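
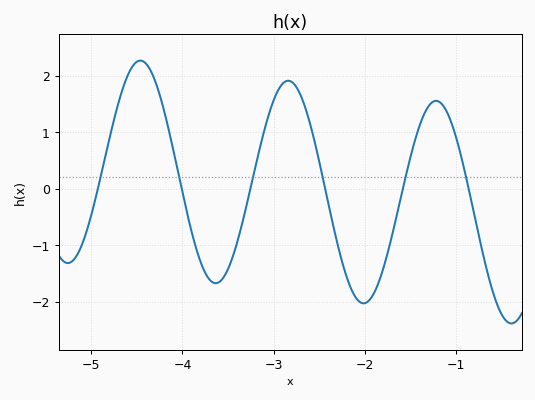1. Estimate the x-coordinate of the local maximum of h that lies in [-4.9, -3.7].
-4.46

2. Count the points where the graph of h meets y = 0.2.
6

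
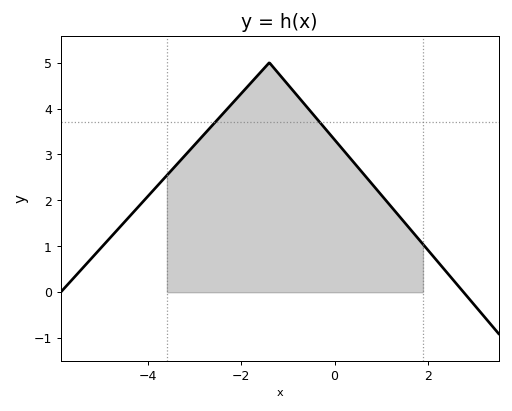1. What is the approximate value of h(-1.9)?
4.44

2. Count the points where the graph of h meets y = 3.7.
2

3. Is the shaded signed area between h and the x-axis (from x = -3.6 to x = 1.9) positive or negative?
positive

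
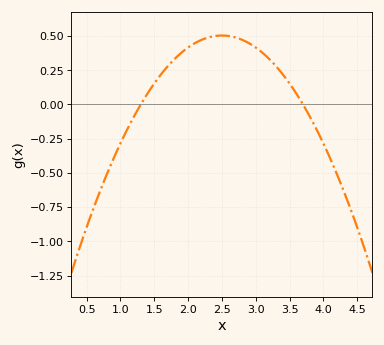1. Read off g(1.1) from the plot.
-0.18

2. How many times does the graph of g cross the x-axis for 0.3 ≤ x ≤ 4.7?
2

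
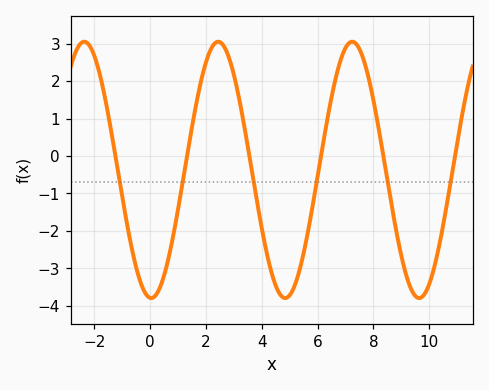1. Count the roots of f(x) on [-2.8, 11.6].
6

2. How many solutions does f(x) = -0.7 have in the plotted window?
6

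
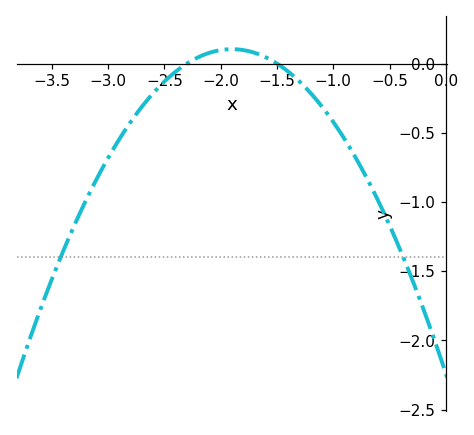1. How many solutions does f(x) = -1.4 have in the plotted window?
2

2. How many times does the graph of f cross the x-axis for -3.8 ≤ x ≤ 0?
2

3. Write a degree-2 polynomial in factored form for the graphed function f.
y = -0.65(x + 2.3)(x + 1.5)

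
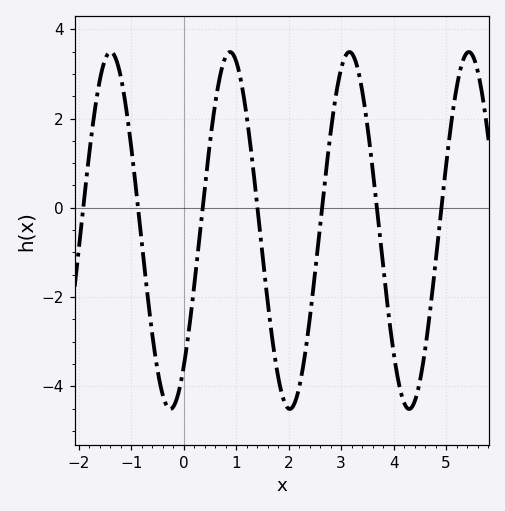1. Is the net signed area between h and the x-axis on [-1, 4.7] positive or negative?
negative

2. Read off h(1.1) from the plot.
2.8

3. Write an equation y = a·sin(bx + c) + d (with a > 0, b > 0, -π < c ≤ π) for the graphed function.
y = 4sin(2.8x - 0.86) - 0.51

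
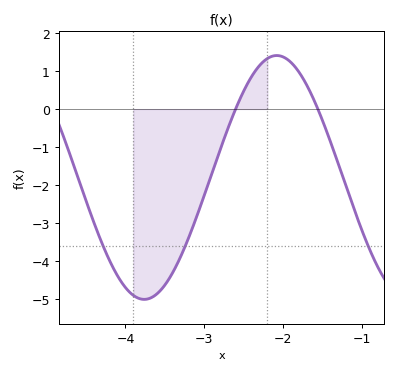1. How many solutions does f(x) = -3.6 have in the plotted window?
3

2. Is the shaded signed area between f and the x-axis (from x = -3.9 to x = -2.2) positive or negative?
negative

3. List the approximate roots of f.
-2.6, -1.56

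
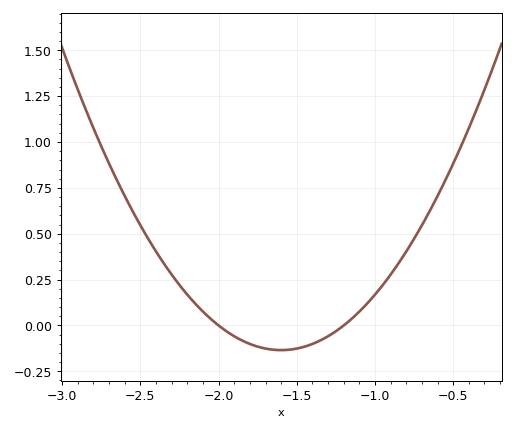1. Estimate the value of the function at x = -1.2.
0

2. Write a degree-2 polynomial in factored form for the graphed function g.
y = 0.84(x + 2)(x + 1.2)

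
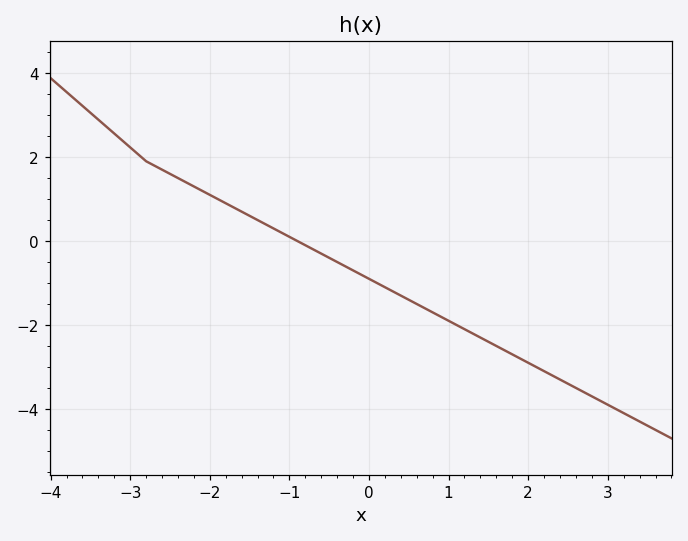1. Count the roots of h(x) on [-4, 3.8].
1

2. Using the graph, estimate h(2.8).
-3.6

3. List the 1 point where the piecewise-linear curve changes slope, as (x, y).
(-2.8, 1.9)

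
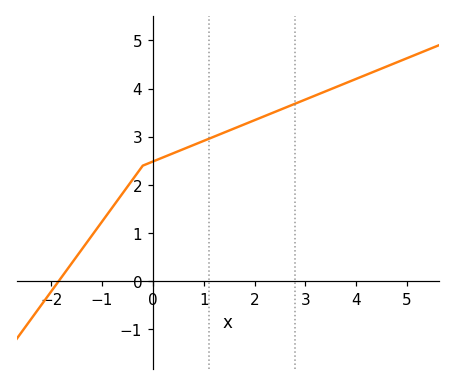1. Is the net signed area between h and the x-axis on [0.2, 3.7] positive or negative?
positive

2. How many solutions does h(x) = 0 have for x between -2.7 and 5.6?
1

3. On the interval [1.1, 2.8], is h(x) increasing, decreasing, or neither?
increasing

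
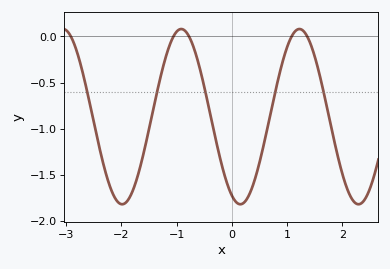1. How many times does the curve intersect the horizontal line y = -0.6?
5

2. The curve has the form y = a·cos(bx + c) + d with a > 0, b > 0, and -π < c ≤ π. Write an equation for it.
y = 0.95cos(2.9x + 2.7) - 0.87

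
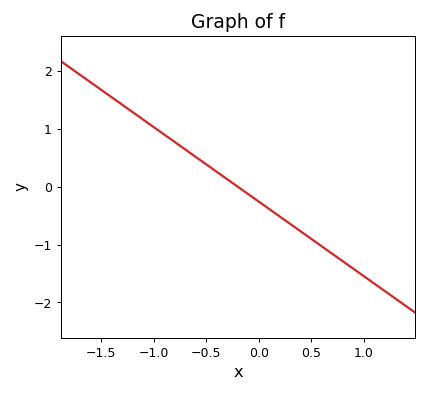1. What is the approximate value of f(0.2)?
-0.5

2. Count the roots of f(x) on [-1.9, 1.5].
1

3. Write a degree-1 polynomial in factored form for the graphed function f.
y = -1.29(x + 0.2)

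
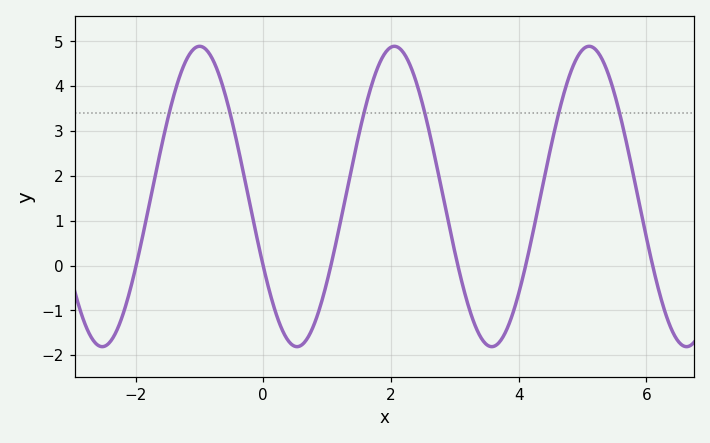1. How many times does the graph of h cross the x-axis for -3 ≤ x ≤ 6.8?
6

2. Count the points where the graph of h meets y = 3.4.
6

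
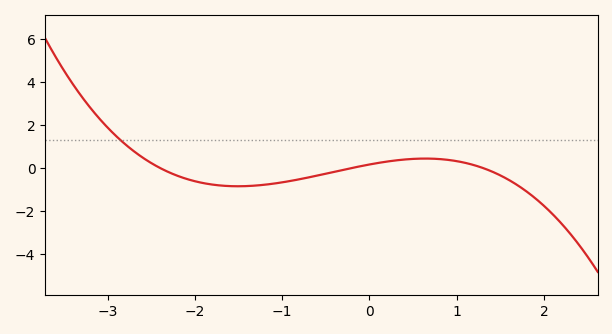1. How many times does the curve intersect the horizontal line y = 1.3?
1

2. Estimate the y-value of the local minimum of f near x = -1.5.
-0.8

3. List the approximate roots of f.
-2.4, -0.2, 1.3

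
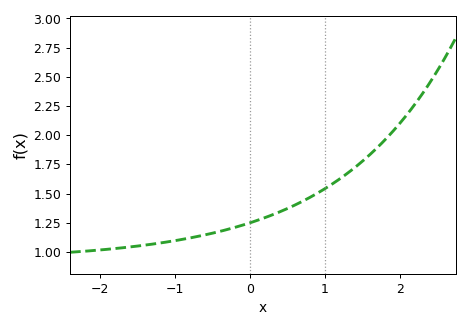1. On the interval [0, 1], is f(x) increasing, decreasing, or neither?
increasing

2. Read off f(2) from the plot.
2.1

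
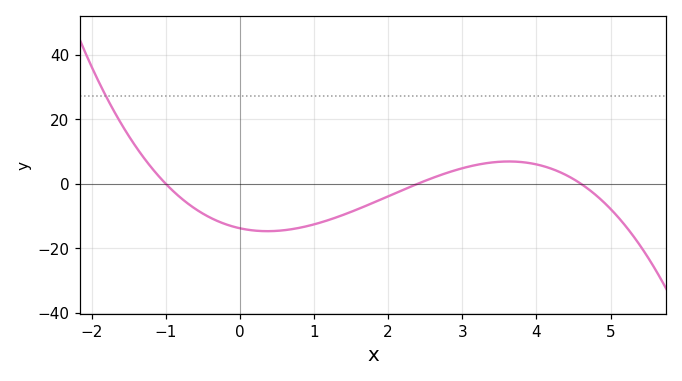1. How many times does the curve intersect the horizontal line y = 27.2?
1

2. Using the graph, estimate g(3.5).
6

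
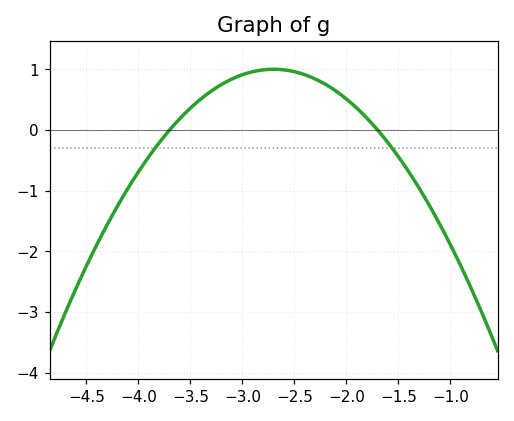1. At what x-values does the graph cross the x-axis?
-3.7, -1.7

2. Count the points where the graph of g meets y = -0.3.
2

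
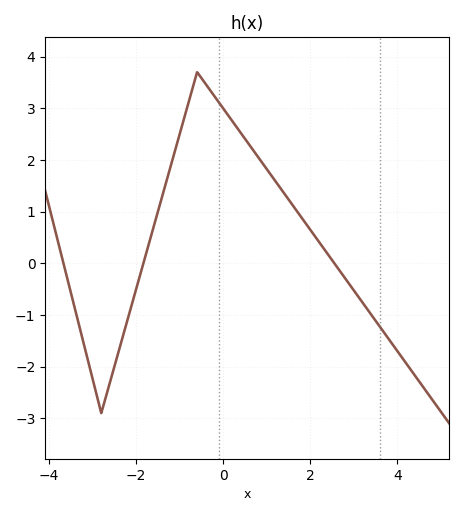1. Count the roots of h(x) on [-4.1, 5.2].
3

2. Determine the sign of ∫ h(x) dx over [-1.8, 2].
positive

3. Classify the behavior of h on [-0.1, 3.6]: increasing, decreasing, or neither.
decreasing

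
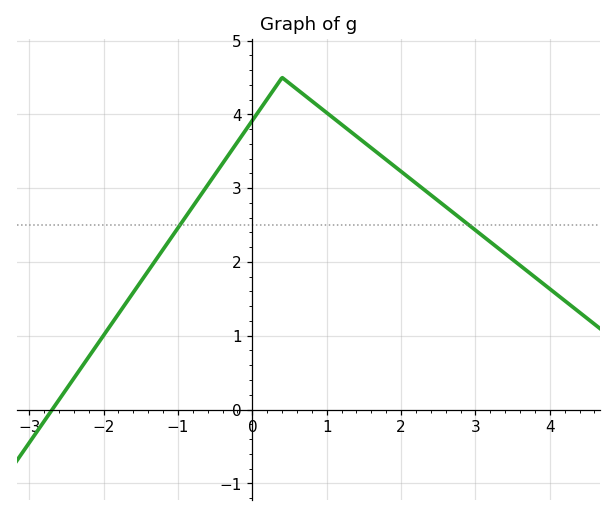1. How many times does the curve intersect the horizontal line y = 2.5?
2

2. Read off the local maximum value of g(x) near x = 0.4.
4.5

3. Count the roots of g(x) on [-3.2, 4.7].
1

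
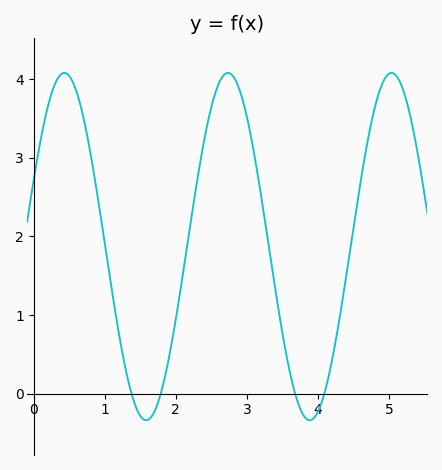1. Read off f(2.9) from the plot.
3.9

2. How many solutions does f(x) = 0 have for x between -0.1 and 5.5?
4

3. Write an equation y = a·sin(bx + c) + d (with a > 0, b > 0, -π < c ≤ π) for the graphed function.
y = 2.21sin(2.7x + 0.39) + 1.87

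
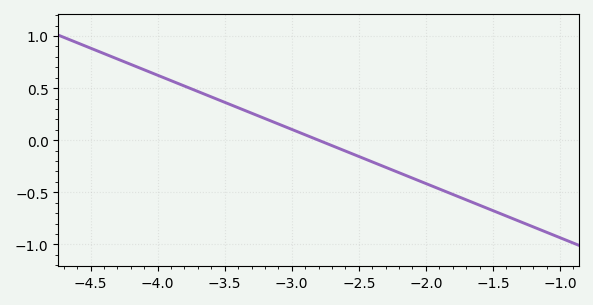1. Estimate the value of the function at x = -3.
0.104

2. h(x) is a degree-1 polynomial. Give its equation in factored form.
y = -0.52(x + 2.8)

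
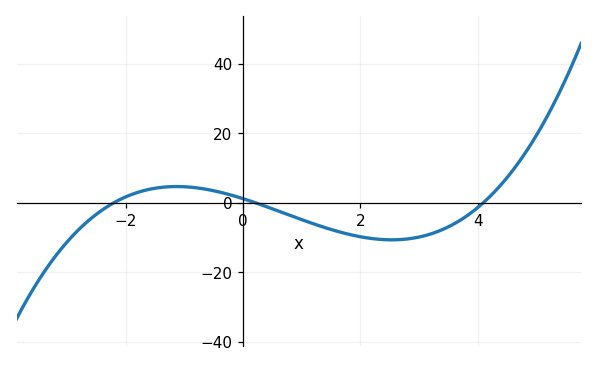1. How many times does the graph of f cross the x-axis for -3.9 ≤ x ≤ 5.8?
3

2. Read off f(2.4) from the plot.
-10.7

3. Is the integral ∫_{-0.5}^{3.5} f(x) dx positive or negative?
negative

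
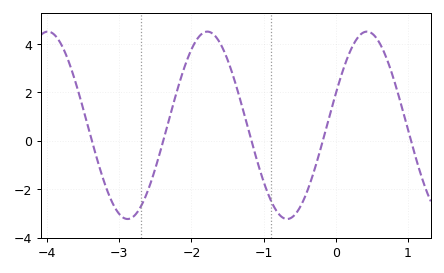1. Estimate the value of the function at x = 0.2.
3.69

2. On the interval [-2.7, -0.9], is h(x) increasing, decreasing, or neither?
neither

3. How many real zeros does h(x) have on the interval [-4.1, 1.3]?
5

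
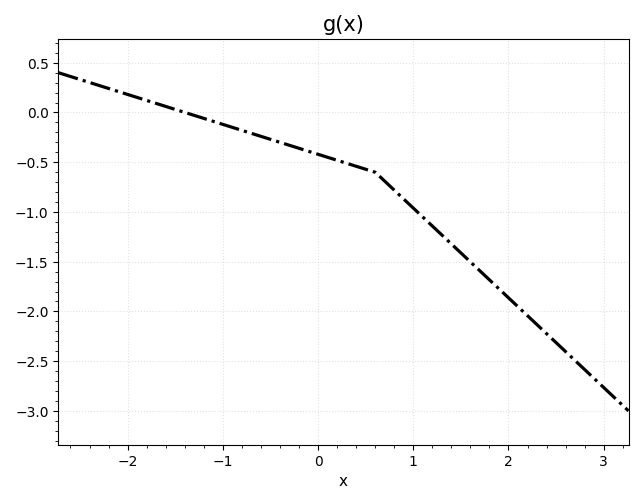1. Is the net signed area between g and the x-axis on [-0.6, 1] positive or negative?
negative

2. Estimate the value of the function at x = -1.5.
0.031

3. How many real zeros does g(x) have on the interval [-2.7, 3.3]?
1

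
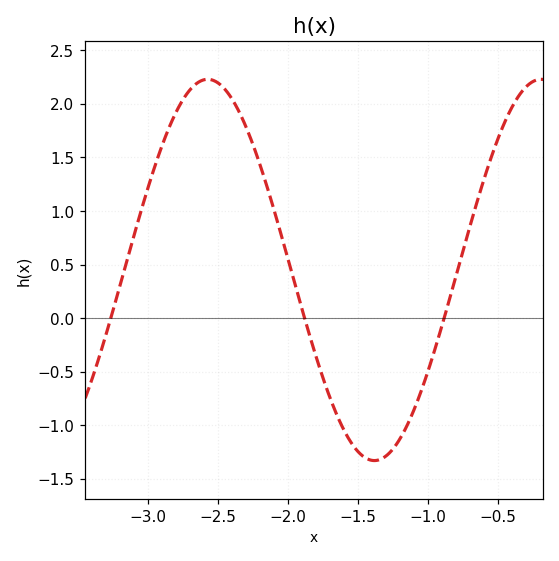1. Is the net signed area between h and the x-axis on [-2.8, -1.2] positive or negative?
positive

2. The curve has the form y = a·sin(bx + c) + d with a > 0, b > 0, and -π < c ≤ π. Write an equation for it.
y = 1.78sin(2.6x + 2.1) + 0.45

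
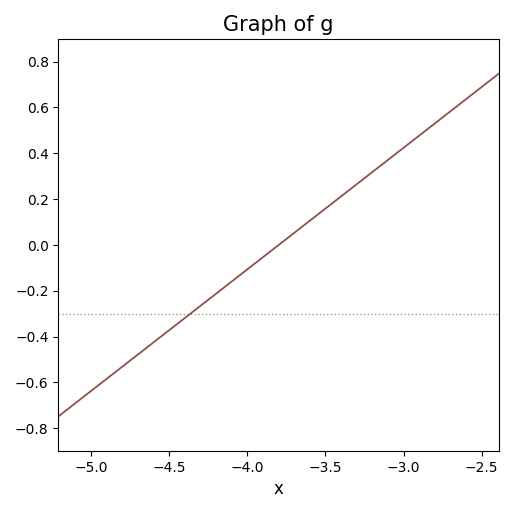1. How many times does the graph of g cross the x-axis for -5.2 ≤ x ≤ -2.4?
1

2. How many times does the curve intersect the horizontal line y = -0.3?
1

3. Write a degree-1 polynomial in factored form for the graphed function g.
y = 0.53(x + 3.8)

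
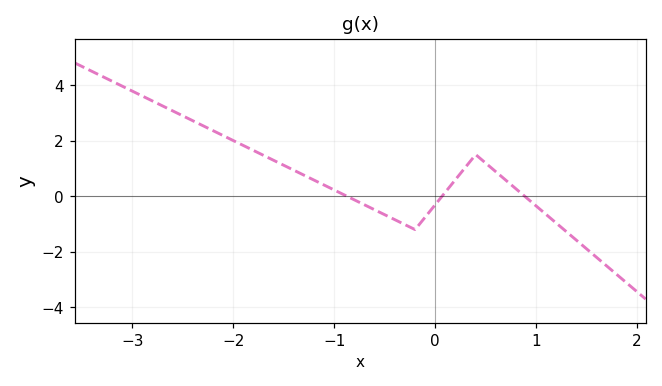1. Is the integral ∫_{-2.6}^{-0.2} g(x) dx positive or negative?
positive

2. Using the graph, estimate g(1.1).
-0.661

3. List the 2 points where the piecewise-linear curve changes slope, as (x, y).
(-0.2, -1.2); (0.4, 1.5)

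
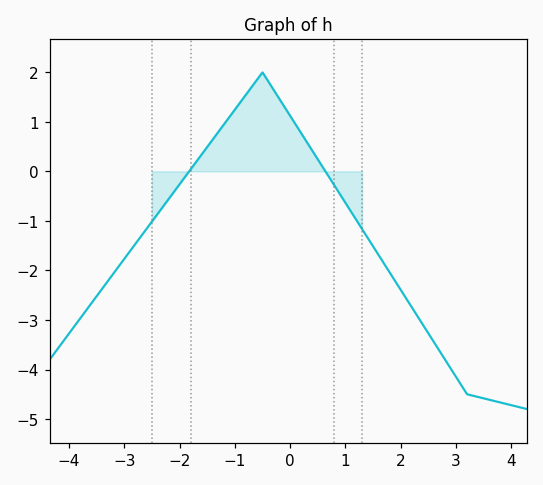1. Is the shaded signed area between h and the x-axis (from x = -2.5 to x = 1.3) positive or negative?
positive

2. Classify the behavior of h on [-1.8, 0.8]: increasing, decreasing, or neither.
neither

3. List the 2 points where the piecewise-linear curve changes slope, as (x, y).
(-0.5, 2); (3.2, -4.5)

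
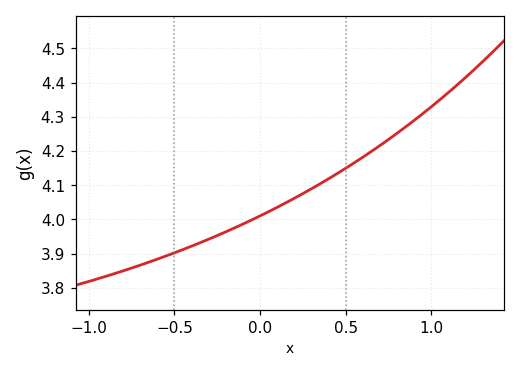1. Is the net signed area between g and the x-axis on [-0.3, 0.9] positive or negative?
positive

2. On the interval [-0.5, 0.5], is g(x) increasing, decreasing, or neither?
increasing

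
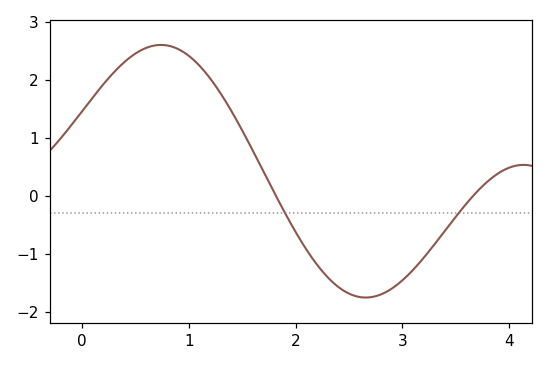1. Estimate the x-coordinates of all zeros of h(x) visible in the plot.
1.82, 3.66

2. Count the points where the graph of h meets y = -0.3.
2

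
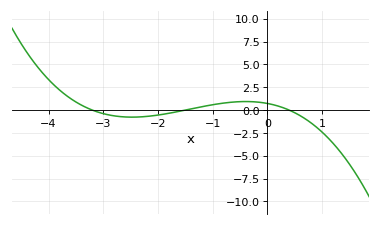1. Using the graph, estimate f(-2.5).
-0.771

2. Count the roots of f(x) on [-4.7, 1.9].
3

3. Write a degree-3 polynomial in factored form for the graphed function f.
y = -0.38(x + 3.2)(x + 1.5)(x - 0.4)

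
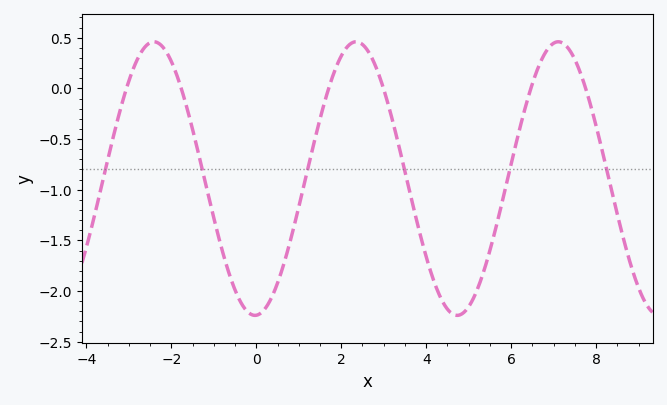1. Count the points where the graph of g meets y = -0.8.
6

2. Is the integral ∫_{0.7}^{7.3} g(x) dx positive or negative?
negative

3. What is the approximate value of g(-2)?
0.25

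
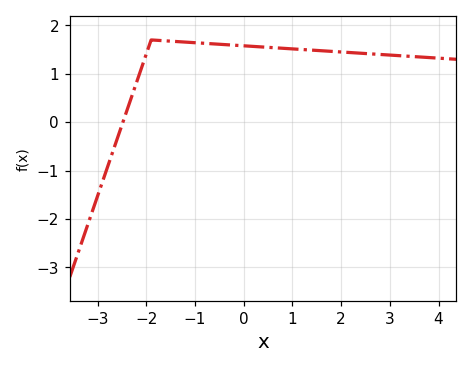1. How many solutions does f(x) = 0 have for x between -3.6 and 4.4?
1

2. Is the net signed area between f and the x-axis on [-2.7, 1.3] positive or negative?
positive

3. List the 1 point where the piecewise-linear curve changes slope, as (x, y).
(-1.9, 1.7)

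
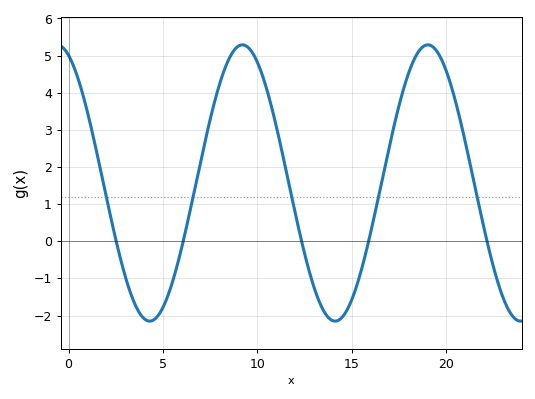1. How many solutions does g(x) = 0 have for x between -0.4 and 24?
5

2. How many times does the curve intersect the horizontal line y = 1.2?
5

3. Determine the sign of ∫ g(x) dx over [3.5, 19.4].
positive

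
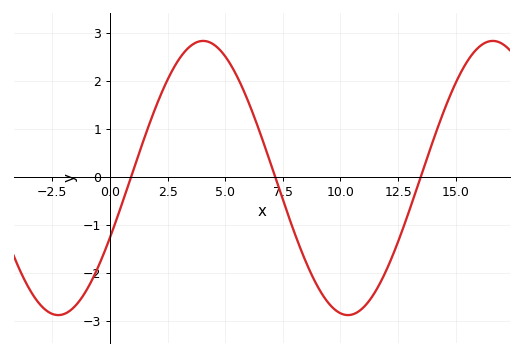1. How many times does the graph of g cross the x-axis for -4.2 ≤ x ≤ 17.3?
3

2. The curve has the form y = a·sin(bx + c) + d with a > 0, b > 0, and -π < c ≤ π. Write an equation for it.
y = 2.85sin(0.5x - 0.45) - 0.02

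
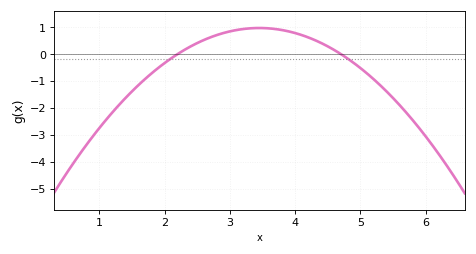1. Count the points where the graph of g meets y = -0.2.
2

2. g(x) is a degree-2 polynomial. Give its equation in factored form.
y = -0.62(x - 2.2)(x - 4.7)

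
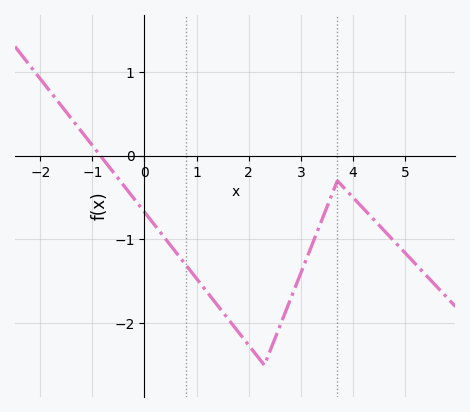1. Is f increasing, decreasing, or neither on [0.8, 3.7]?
neither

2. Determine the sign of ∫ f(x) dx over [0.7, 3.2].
negative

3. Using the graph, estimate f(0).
-0.7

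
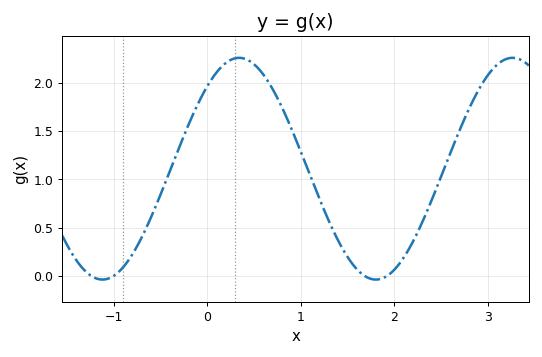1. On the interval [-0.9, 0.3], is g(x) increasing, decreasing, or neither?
increasing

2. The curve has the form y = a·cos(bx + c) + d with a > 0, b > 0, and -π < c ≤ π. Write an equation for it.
y = 1.15cos(2.1x - 0.73) + 1.11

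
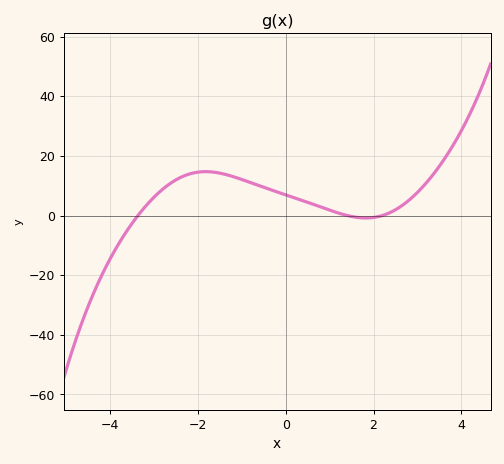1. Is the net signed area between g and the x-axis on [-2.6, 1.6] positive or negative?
positive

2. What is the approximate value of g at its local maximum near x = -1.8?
14.7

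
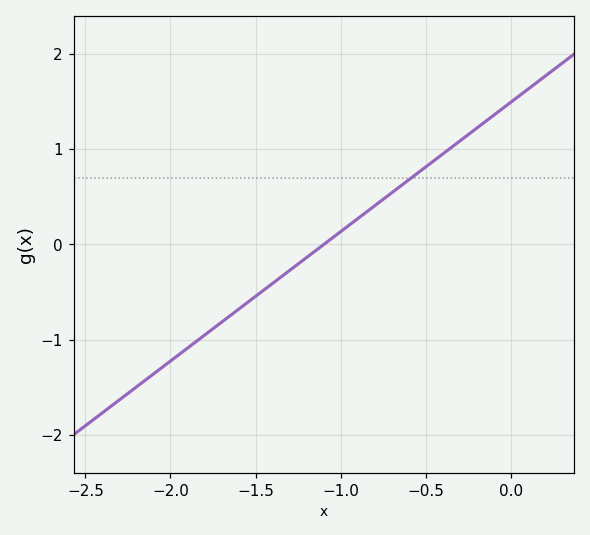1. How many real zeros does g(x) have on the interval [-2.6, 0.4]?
1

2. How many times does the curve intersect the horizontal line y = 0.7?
1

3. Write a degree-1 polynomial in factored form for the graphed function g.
y = 1.36(x + 1.1)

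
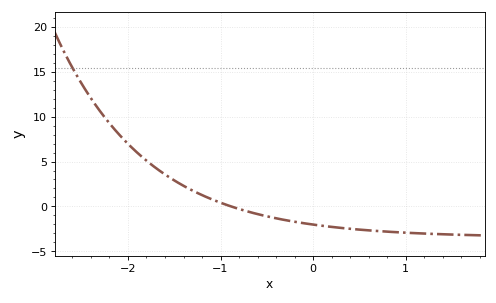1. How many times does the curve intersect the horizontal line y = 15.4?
1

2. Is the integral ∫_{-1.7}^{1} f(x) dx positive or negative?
negative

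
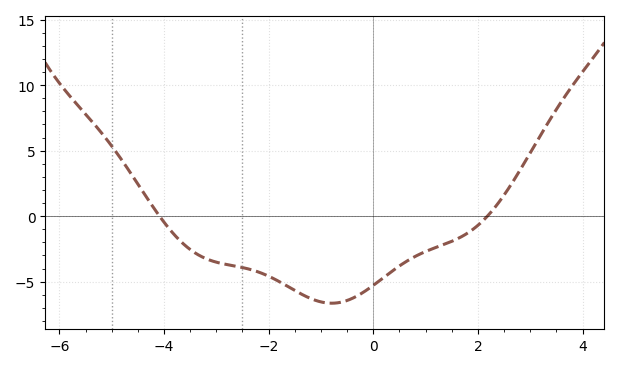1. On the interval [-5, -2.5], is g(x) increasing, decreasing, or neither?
decreasing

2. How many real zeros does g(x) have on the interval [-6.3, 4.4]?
2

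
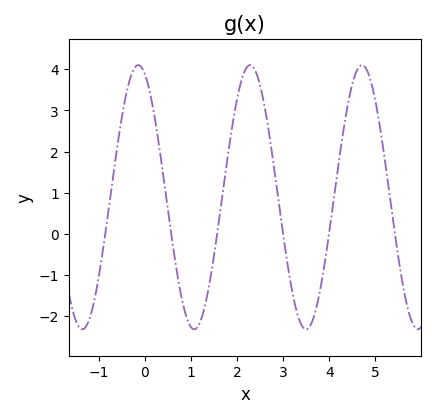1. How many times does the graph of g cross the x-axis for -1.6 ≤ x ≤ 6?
6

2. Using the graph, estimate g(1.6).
0.255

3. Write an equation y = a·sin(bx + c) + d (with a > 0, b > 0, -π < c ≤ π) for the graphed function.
y = 3.21sin(2.59x + 1.94) + 0.89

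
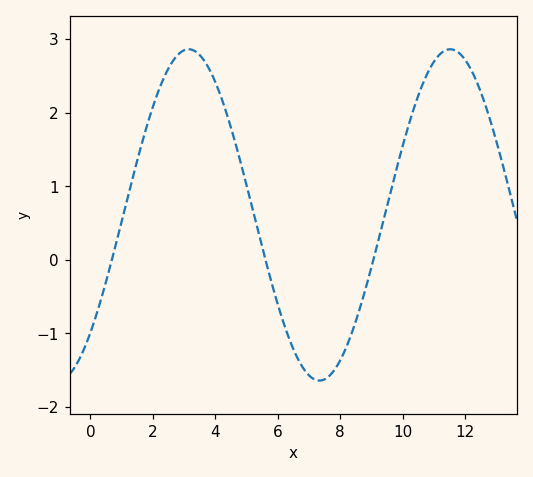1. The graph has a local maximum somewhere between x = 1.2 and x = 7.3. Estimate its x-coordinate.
3.14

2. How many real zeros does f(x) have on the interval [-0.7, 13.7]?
3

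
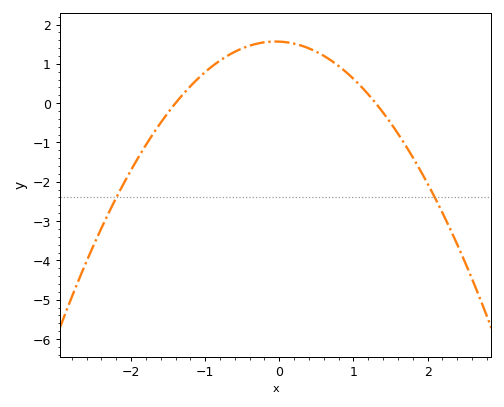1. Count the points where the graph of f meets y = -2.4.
2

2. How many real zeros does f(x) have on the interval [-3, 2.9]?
2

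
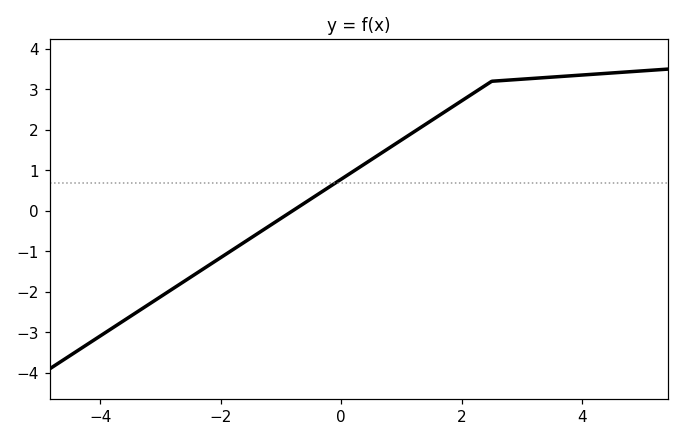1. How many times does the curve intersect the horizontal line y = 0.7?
1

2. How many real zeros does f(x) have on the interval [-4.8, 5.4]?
1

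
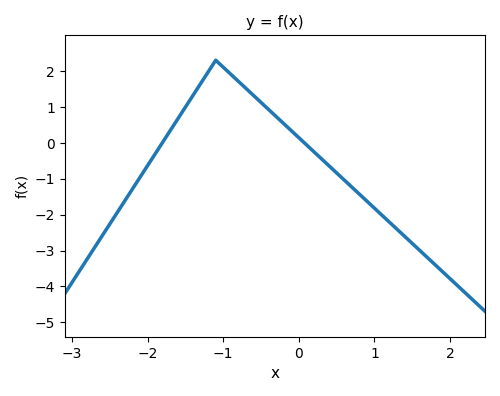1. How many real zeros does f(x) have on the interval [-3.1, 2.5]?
2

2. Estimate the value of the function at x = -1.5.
0.997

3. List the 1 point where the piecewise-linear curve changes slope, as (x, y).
(-1.1, 2.3)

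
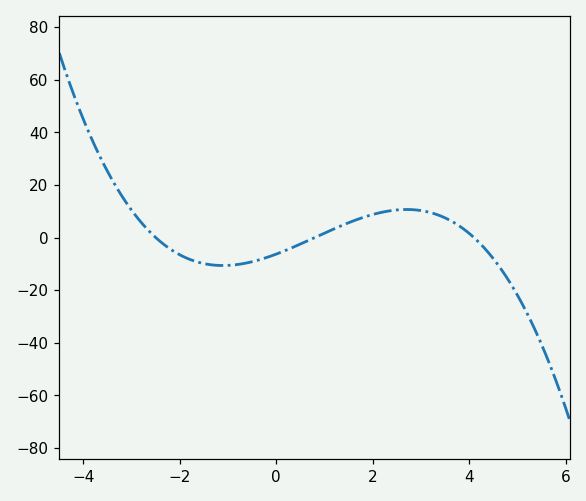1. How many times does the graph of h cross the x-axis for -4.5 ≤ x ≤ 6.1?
3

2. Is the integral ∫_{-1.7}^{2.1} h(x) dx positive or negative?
negative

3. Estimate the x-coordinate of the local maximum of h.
2.71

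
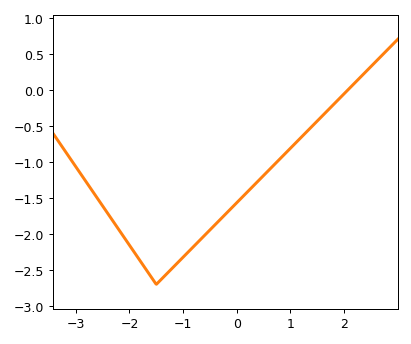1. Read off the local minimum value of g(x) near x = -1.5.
-2.7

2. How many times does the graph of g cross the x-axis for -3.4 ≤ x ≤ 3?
1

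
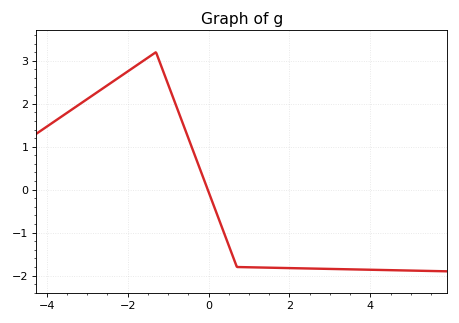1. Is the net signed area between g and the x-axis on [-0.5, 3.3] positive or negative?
negative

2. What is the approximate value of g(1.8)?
-1.8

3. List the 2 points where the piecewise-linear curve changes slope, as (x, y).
(-1.3, 3.2); (0.7, -1.8)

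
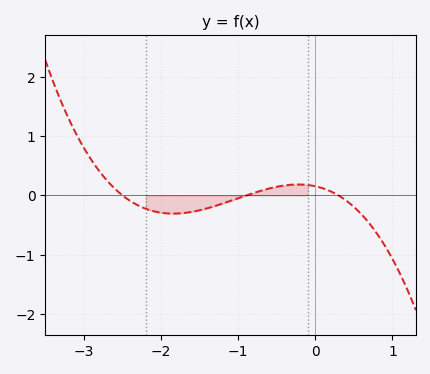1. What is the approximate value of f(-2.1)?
-0.265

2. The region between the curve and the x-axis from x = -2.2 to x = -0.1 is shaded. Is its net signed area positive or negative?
negative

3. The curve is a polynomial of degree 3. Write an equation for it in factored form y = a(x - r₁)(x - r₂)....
y = -0.23(x + 2.5)(x + 0.9)(x - 0.3)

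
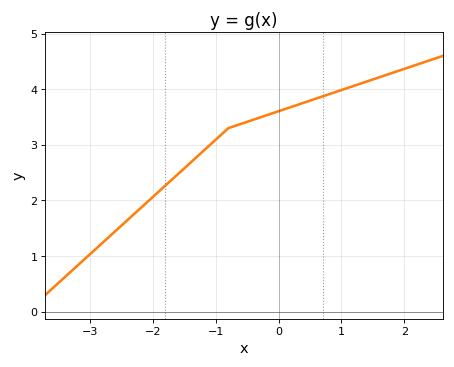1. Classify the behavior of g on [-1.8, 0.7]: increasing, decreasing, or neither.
increasing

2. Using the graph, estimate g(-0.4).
3.45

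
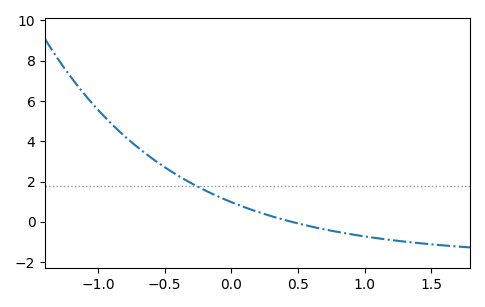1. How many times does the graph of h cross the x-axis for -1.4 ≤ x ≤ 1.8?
1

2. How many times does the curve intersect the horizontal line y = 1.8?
1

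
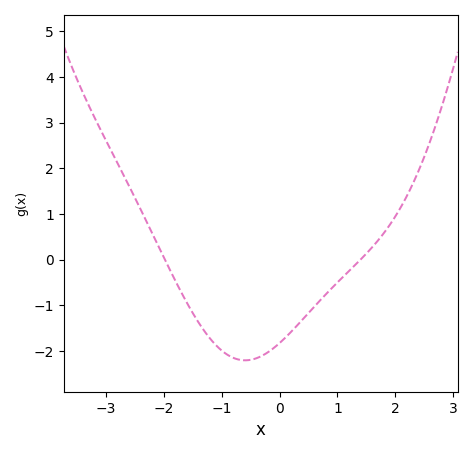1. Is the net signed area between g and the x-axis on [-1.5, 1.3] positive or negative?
negative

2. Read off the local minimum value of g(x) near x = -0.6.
-2.21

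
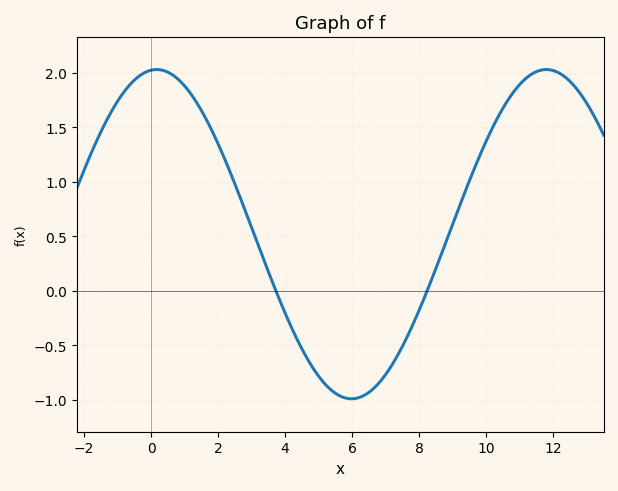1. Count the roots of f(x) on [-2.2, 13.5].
2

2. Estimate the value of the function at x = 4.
-0.2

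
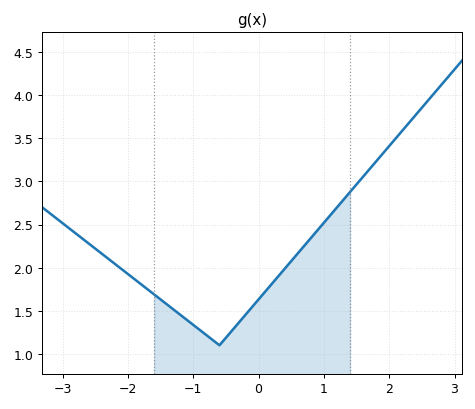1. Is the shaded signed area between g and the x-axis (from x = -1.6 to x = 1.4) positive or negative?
positive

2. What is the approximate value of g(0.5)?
2.1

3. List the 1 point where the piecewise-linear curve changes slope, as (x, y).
(-0.6, 1.1)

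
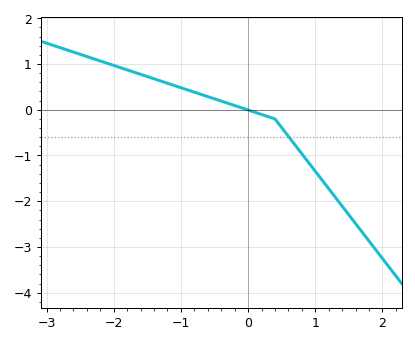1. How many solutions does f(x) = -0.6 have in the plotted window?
1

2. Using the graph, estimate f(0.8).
-1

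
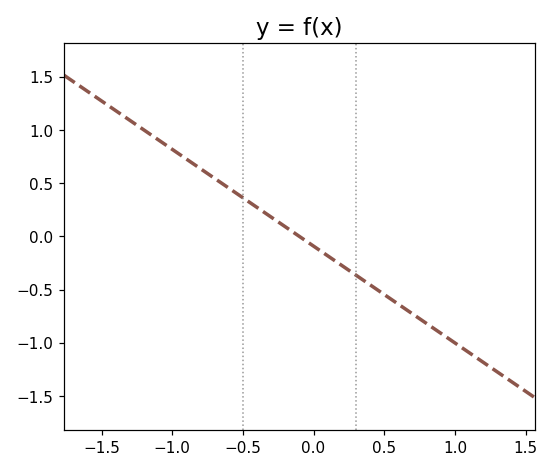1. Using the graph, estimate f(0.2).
-0.273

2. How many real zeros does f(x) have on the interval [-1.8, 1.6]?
1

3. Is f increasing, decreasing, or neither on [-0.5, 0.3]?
decreasing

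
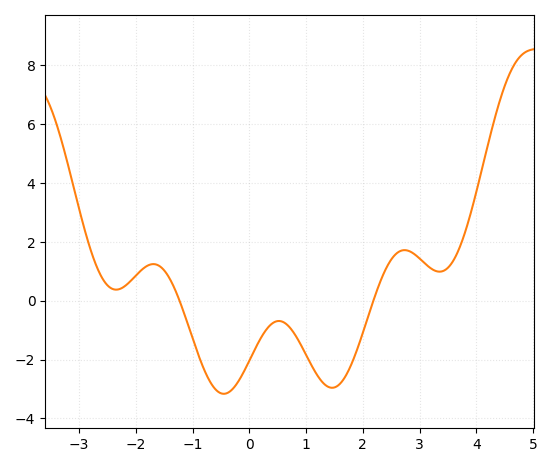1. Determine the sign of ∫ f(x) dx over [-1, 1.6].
negative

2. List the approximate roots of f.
-1.23, 2.19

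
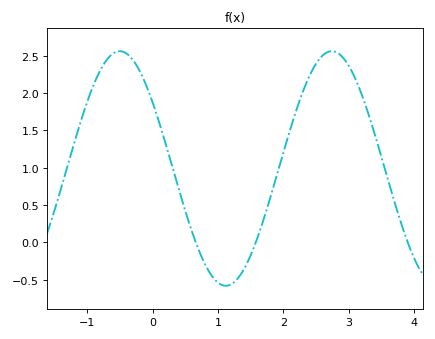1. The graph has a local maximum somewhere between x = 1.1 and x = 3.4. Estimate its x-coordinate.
2.7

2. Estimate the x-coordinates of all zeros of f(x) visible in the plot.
0.7, 1.6, 3.9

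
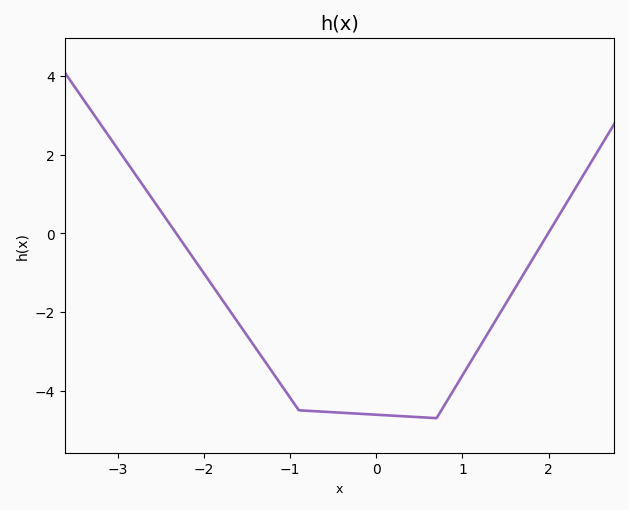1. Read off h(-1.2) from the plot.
-3.6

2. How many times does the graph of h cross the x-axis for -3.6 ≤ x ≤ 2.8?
2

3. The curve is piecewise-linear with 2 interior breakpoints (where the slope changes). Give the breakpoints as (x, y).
(-0.9, -4.5); (0.7, -4.7)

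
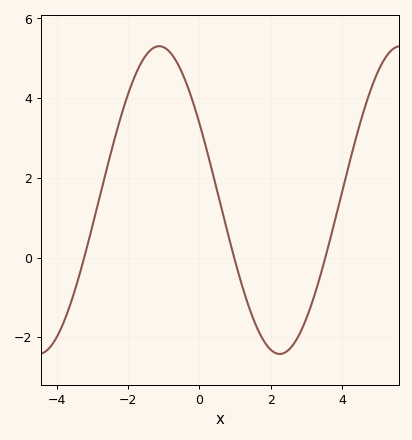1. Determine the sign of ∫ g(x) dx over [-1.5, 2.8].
positive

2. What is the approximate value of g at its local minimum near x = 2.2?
-2.42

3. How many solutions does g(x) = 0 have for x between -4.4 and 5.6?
3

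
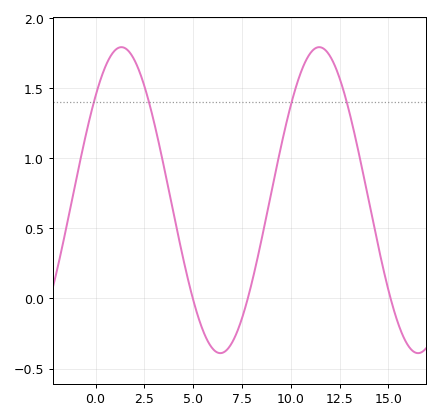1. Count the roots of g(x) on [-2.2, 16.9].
3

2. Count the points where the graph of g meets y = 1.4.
4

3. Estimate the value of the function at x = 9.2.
0.9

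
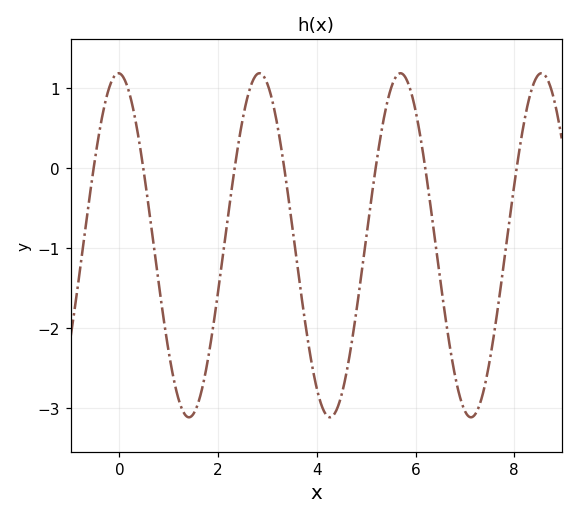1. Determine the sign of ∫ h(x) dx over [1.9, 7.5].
negative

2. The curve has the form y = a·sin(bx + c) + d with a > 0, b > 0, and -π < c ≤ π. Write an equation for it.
y = 2.15sin(2.2x + 1.6) - 0.96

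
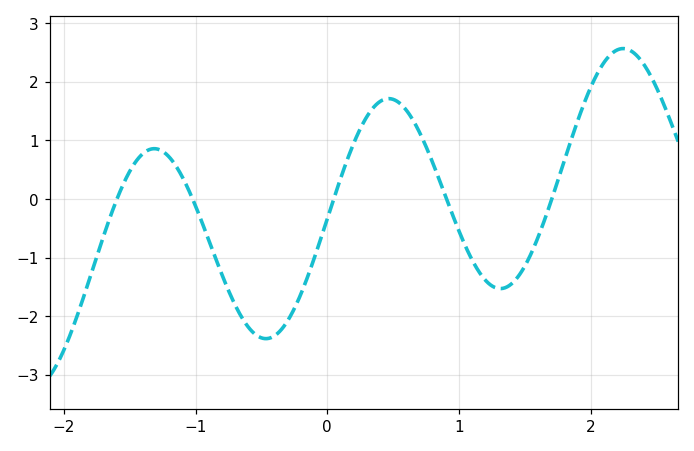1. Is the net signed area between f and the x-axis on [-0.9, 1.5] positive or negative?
negative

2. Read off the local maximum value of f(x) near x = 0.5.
1.71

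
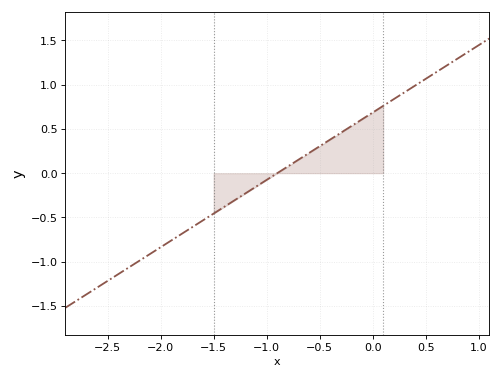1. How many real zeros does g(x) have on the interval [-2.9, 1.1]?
1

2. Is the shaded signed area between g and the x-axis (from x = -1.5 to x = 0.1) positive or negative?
positive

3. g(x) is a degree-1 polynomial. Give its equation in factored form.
y = 0.76(x + 0.9)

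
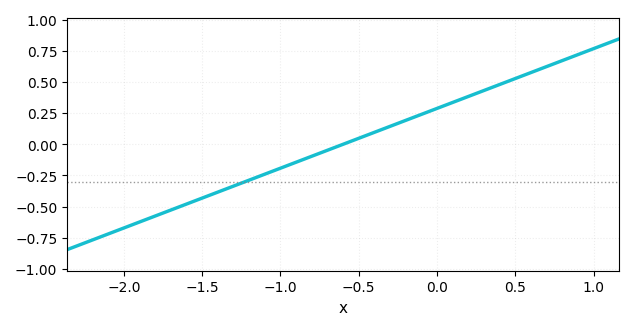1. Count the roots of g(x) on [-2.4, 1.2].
1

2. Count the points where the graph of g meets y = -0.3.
1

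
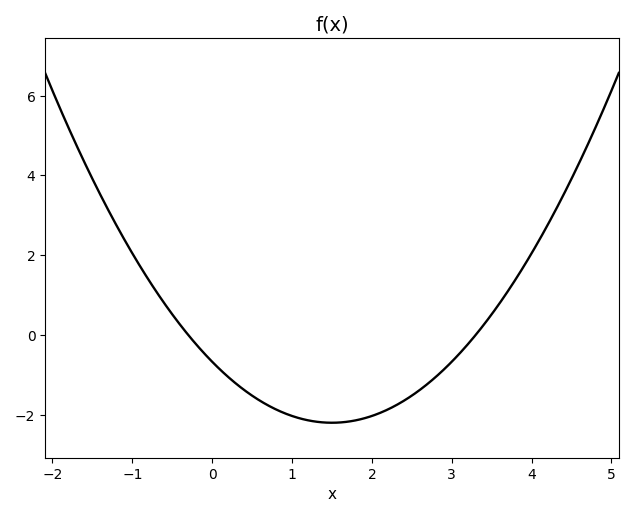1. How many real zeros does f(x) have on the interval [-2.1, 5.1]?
2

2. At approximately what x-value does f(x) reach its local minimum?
1.5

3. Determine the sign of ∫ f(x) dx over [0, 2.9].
negative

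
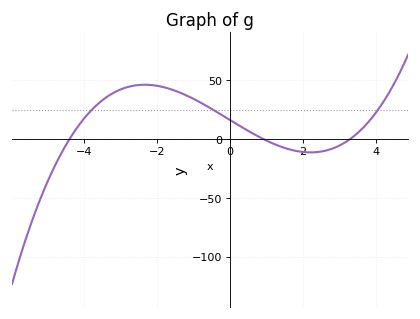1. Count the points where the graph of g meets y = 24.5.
3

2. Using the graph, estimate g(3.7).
11.1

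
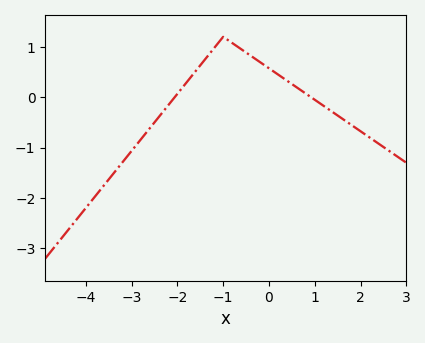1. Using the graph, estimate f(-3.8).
-2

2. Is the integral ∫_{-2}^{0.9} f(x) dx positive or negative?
positive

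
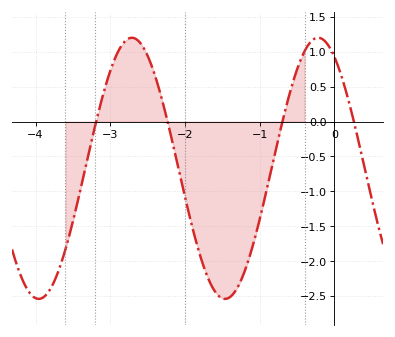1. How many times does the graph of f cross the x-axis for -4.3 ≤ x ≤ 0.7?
4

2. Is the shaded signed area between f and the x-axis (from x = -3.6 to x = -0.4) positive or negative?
negative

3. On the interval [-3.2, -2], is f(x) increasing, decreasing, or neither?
neither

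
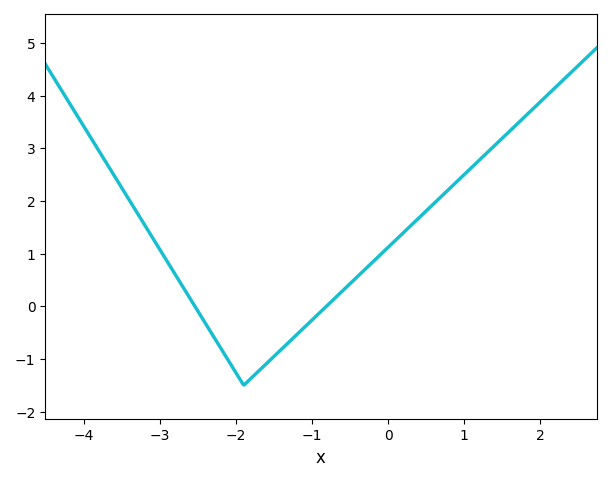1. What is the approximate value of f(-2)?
-1.3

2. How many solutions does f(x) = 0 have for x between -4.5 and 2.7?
2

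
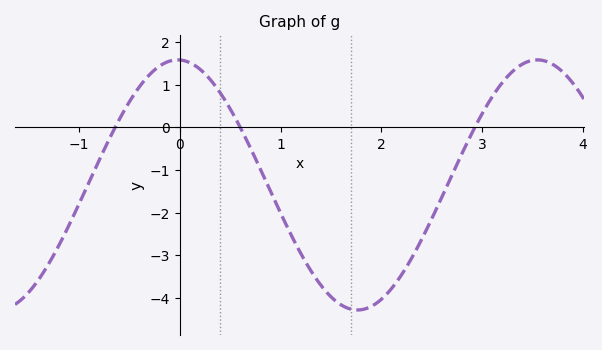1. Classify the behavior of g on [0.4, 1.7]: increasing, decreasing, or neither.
decreasing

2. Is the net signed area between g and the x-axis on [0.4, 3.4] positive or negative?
negative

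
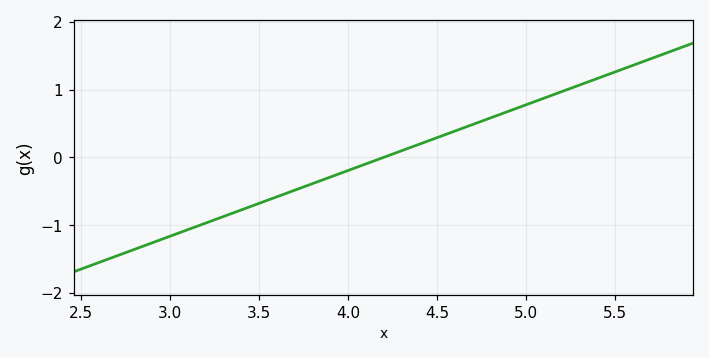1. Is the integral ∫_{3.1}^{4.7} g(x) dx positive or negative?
negative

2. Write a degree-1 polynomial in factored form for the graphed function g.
y = 0.97(x - 4.2)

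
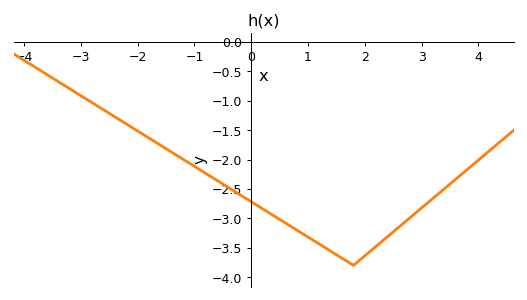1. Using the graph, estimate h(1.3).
-3.5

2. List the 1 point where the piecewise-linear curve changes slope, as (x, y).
(1.8, -3.8)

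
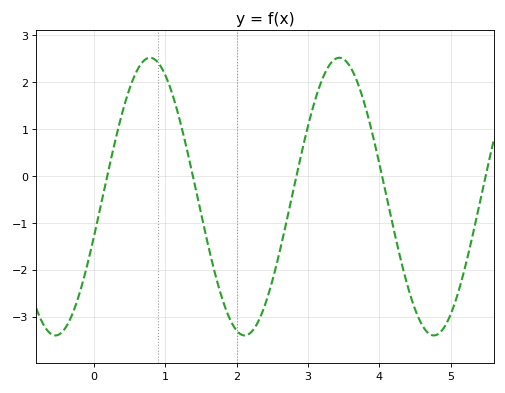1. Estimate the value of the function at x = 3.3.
2.4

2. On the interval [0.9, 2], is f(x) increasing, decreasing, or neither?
decreasing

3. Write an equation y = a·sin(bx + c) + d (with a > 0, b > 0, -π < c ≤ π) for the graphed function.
y = 2.96sin(2.4x - 0.29) - 0.44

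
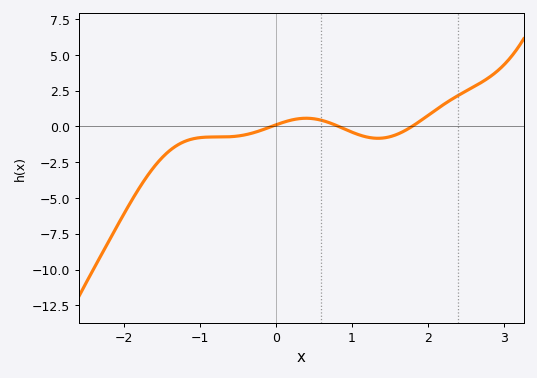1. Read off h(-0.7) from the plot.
-0.732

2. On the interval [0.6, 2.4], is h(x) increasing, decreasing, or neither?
neither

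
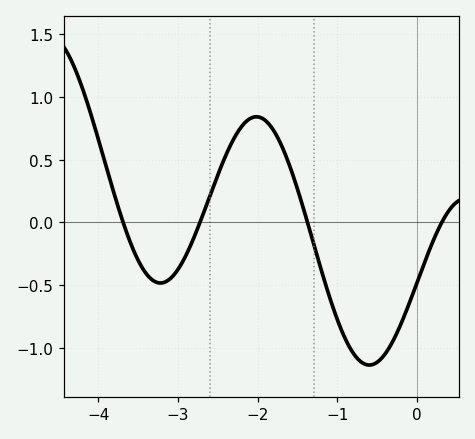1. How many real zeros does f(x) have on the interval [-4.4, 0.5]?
4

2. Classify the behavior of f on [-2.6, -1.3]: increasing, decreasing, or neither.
neither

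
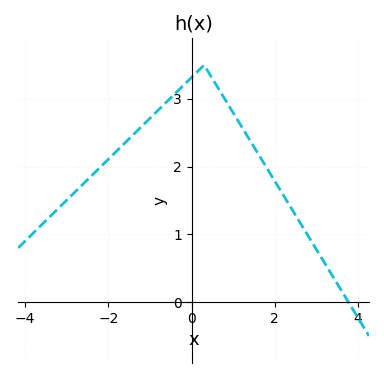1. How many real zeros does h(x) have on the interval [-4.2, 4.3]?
1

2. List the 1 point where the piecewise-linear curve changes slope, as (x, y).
(0.3, 3.5)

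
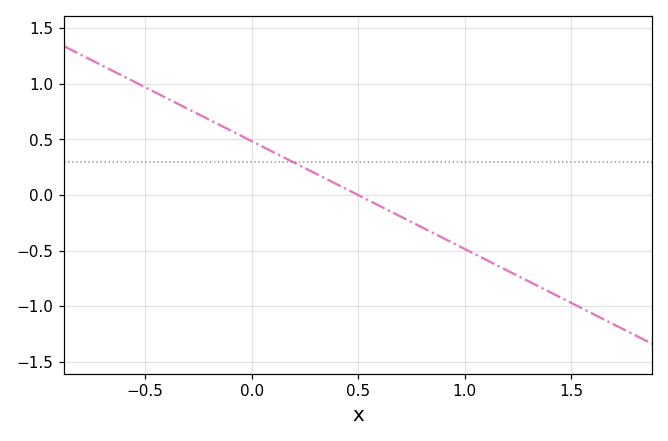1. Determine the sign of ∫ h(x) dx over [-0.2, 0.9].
positive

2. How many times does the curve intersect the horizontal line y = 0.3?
1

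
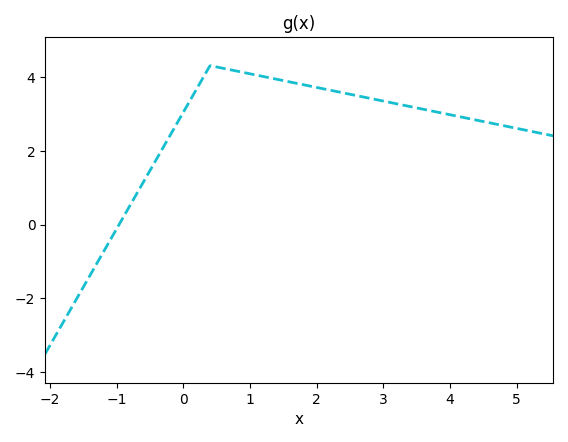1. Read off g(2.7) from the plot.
3.45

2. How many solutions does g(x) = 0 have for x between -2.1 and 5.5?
1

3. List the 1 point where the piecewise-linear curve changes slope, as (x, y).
(0.4, 4.3)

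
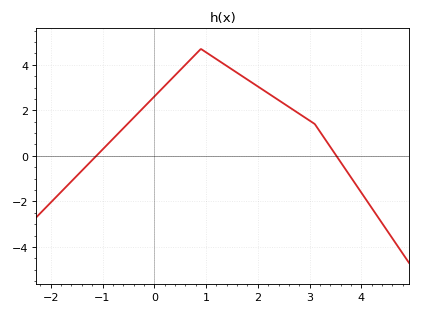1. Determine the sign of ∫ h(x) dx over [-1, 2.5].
positive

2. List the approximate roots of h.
-1.12, 3.52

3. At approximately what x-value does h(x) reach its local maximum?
0.899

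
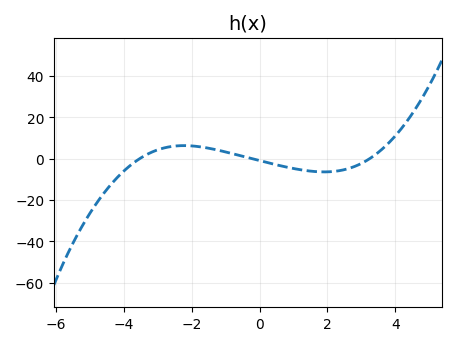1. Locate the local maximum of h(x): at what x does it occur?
-2.2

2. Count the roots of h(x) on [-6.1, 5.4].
3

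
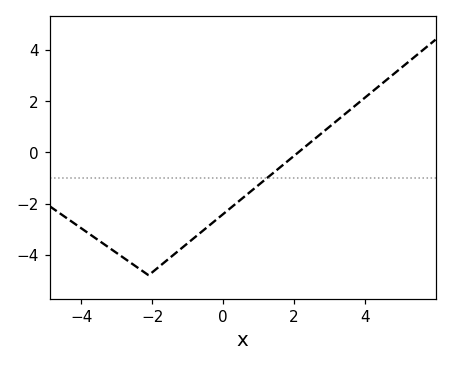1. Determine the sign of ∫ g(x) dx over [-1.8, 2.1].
negative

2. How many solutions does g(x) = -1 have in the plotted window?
1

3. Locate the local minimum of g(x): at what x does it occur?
-2.1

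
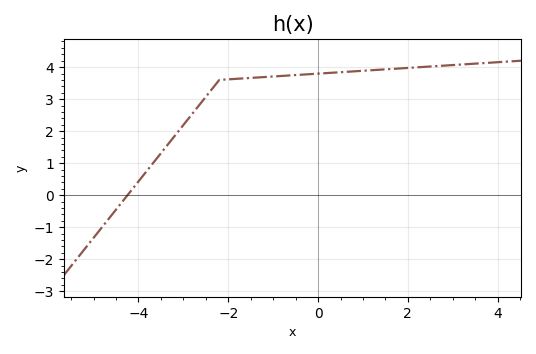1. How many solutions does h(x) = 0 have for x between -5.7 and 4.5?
1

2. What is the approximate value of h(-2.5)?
3.1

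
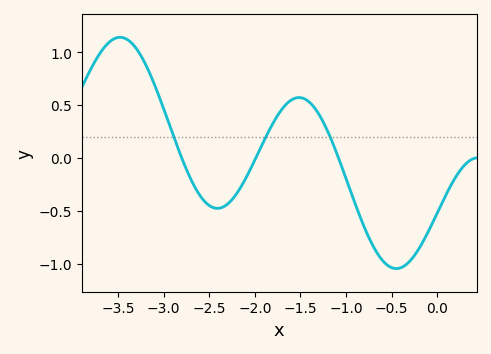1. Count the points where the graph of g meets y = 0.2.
3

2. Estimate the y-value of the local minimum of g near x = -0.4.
-1.05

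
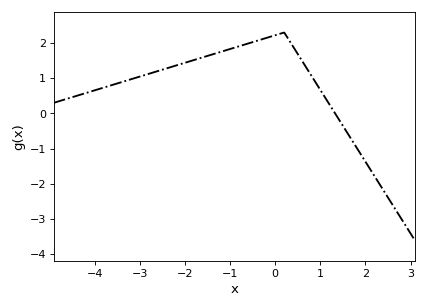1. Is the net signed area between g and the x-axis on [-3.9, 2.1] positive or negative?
positive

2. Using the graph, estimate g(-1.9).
1.5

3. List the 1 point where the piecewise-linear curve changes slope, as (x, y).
(0.2, 2.3)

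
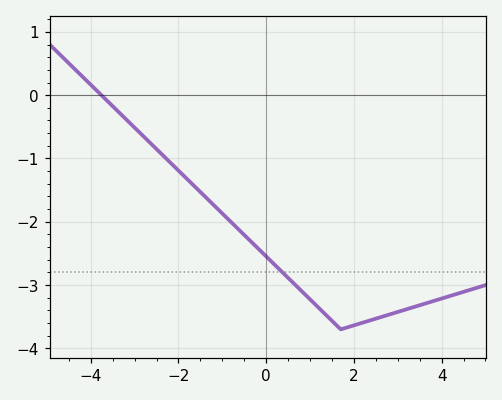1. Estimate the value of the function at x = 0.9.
-3.16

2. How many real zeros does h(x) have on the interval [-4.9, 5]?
1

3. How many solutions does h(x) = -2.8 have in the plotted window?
1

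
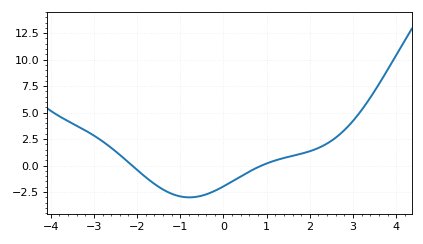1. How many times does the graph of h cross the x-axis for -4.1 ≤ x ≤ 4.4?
2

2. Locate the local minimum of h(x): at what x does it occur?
-0.8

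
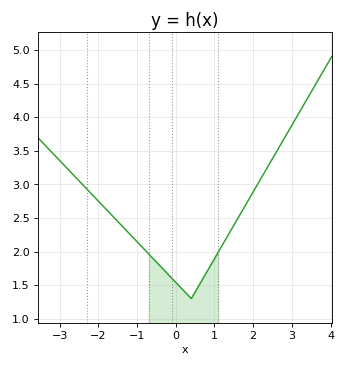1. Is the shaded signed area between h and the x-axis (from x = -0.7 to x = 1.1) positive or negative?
positive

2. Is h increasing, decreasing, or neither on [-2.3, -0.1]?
decreasing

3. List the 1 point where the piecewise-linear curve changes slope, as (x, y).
(0.4, 1.3)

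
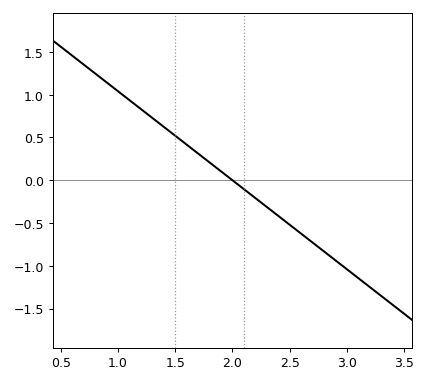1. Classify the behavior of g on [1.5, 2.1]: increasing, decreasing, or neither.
decreasing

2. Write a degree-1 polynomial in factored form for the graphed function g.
y = -1.04(x - 2)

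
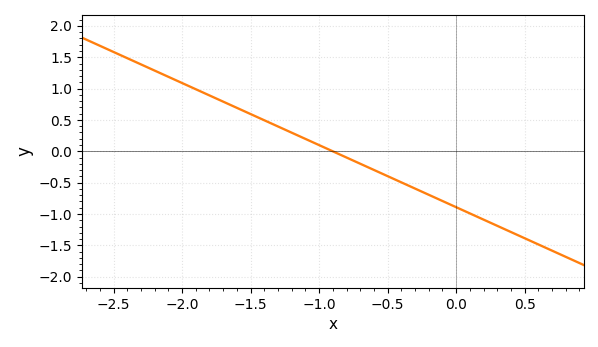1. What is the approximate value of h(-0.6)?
-0.297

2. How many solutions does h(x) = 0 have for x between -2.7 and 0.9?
1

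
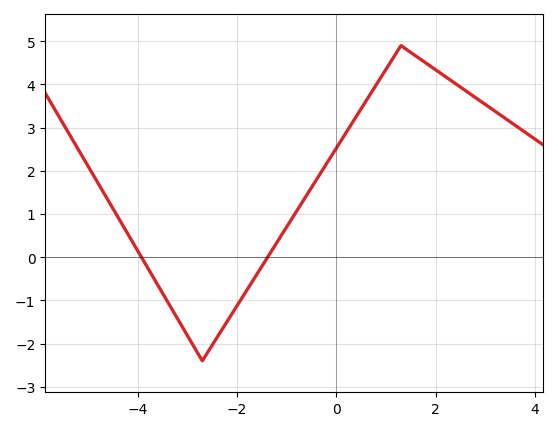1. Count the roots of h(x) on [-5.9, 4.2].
2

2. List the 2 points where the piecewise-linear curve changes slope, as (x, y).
(-2.7, -2.4); (1.3, 4.9)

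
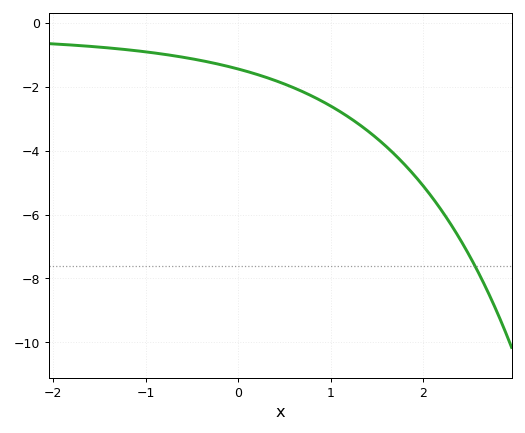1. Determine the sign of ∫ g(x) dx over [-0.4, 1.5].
negative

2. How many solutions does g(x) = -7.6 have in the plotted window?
1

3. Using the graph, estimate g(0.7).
-2.16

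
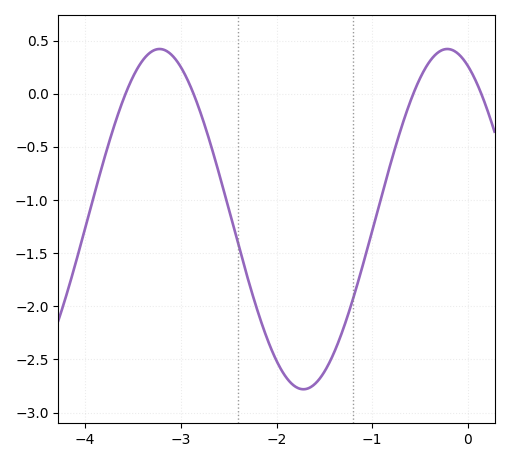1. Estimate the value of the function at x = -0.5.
0.15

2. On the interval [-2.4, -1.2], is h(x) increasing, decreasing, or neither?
neither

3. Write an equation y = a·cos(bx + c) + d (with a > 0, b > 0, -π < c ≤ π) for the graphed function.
y = 1.6cos(2.1x + 0.45) - 1.18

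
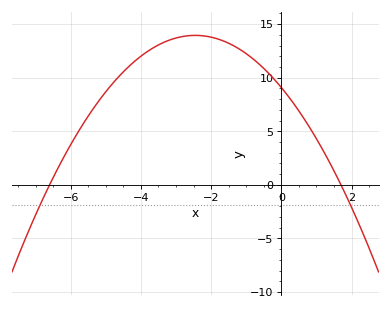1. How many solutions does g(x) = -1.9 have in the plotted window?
2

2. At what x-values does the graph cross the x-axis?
-6.6, 1.8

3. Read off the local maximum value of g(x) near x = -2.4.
14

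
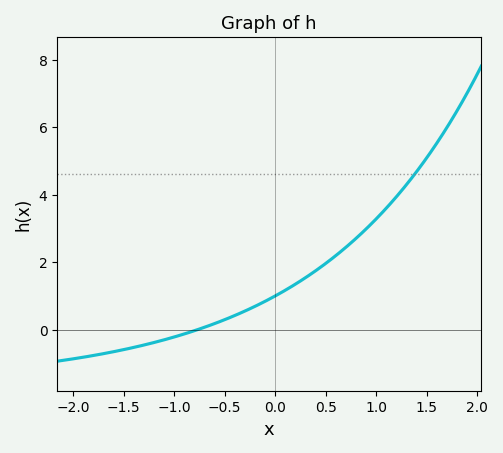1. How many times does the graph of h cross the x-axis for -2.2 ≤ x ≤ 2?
1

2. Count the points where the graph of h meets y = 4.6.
1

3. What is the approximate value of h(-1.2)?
-0.379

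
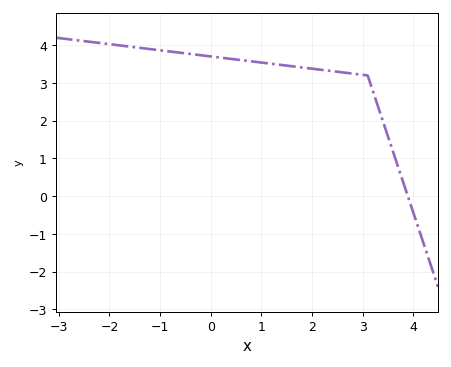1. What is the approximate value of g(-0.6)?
3.8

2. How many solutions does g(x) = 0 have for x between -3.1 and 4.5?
1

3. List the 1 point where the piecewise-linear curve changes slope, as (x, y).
(3.1, 3.2)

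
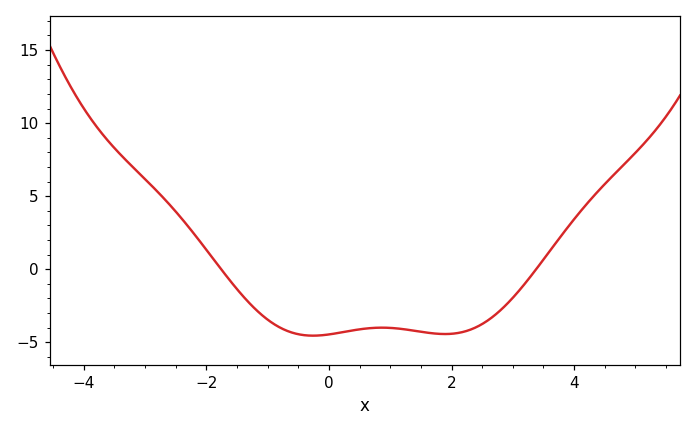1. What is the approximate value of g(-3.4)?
8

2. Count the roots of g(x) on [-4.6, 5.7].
2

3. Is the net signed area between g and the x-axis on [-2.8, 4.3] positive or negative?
negative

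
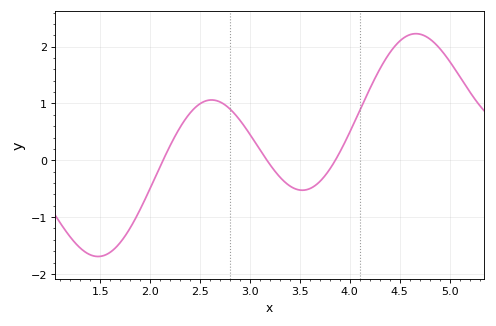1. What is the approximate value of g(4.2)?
1.3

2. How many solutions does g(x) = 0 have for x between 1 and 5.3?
3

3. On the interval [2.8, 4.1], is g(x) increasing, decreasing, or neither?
neither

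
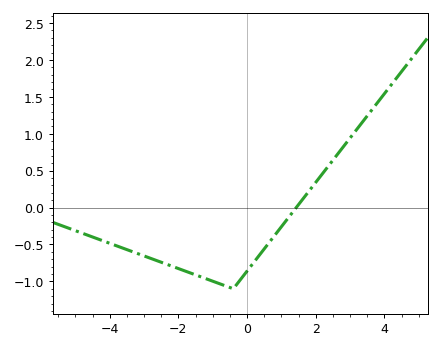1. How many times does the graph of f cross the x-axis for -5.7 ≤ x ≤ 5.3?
1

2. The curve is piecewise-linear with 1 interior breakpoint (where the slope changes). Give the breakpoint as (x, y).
(-0.4, -1.1)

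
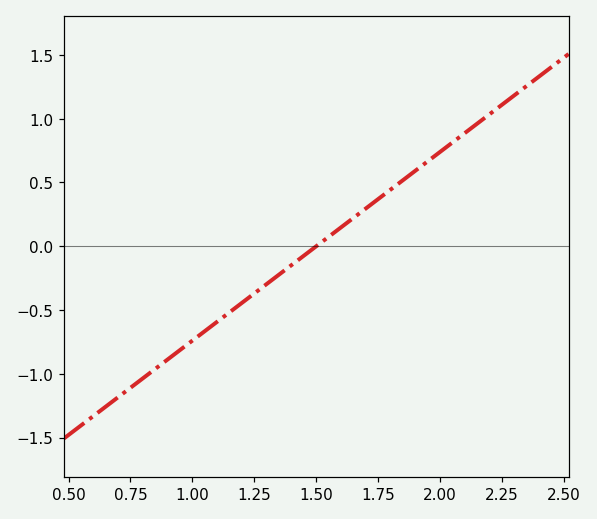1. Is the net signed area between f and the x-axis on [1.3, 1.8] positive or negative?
positive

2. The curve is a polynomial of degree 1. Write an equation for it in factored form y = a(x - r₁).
y = 1.48(x - 1.5)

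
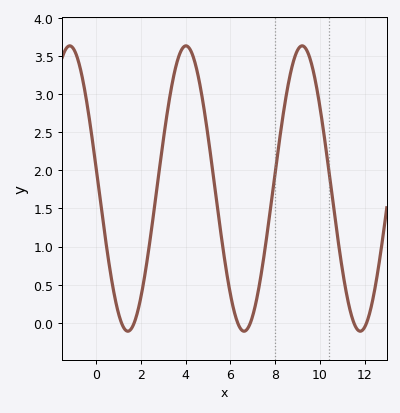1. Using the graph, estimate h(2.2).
0.675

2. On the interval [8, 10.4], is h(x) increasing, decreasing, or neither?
neither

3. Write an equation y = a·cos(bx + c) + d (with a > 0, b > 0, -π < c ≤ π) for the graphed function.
y = 1.87cos(1.21x + 1.43) + 1.76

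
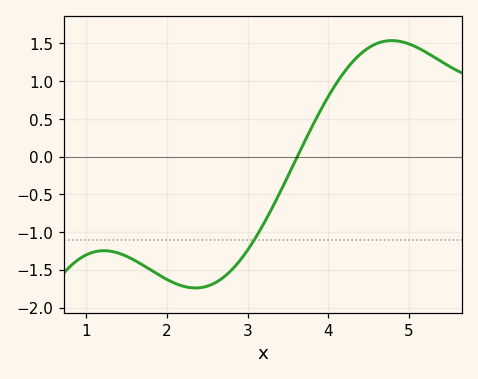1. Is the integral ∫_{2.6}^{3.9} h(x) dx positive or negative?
negative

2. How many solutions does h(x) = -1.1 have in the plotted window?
1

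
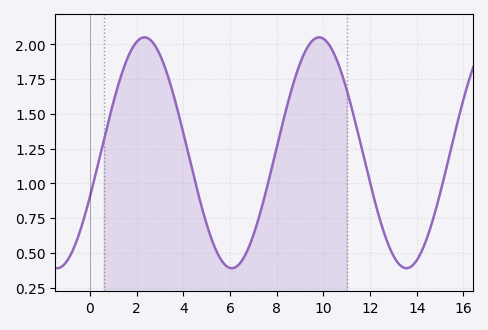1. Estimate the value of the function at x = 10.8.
1.78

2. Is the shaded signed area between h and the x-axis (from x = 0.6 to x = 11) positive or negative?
positive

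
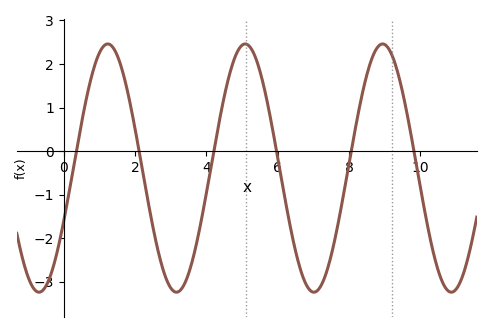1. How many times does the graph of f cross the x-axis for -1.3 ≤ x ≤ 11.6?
6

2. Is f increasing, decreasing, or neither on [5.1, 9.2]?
neither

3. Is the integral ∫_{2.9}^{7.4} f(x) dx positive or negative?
negative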